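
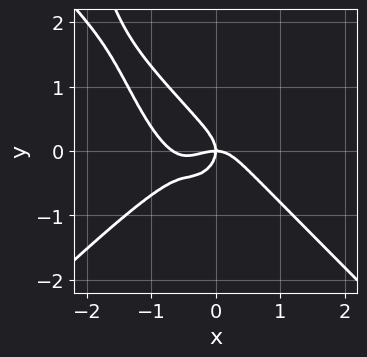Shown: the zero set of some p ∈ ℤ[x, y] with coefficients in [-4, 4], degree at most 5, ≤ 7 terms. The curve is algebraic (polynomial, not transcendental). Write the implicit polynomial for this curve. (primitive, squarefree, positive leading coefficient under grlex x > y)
(a) Degree: the shape is more complex than any degree-3 curve, so deg p = 4.
(b) Observable constraints: it meets the y-axis at y = 0 (among the integer gridlines); one x-axis crossing is at x = 0.
(c) Putting this together gives p.

3*x^4 - 3*x^2*y^2 + 2*x^3 + 3*y^3 + 2*x*y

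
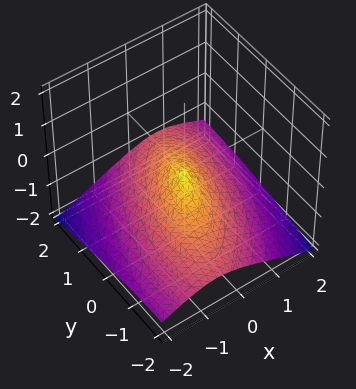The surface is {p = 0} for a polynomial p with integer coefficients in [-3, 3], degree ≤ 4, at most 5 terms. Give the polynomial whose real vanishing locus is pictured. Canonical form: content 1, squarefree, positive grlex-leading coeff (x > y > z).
3*z^3 + 3*x^2 - 2*x*y + y^2

deg p = 3. The shape is more complex than any degree-2 surface.
Reading off the gridlines: one z-axis crossing is at z = 0; one x-axis crossing is at x = 0.
Putting this together gives p.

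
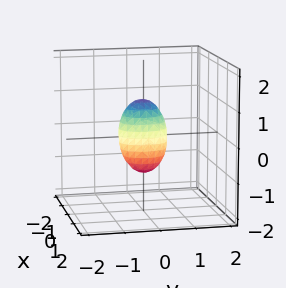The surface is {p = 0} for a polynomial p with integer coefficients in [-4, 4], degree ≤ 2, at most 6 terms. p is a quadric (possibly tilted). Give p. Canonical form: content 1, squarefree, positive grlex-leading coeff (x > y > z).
3*x^2 + x*z + 2*y^2 + z^2 - 1

Degree: a generic line meets the surface in up to 2 points, so deg p = 2.
Observable constraints: the z-axis gridline crossings are at z ∈ {-1, 1}.
Solving for integer coefficients yields p as stated.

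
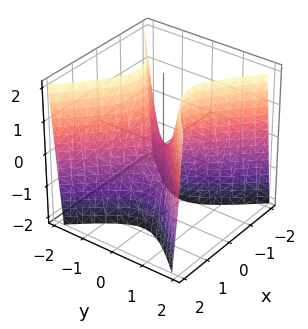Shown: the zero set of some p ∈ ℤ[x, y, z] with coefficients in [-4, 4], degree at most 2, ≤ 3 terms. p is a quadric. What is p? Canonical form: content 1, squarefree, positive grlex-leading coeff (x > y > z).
3*x^2 - 3*y^2 + z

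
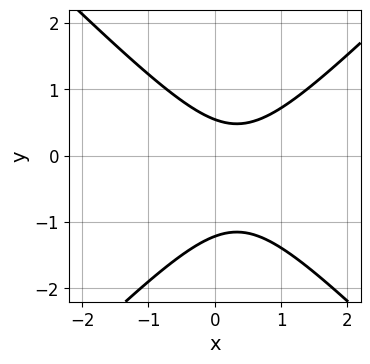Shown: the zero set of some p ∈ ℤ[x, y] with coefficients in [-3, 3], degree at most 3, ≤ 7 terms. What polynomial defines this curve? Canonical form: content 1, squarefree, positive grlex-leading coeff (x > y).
1. Degree: the shape is more complex than any degree-1 curve, so deg p = 2.
2. From the visible intercepts: it misses every integer gridline on the x-axis.
3. Together with the visible shape, these determine p as stated.

3*x^2 - 3*y^2 - 2*x - 2*y + 2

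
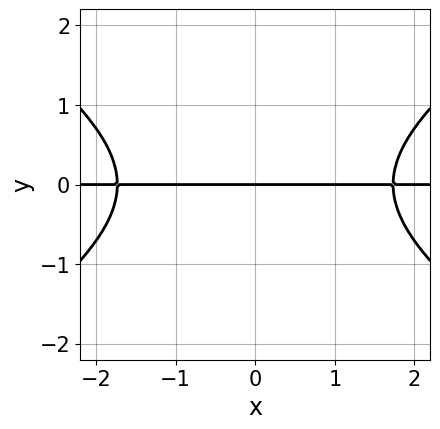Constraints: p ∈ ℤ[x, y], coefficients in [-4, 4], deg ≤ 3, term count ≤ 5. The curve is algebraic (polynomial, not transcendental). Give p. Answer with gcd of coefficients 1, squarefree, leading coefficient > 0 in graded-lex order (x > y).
The degree is 3 — a generic line meets the curve in up to 3 points.
Symmetries: mirror symmetry x ↦ −x ⇒ only even powers of x.
Reading off the gridlines: the visible x-axis segment lies entirely on the curve; it meets the y-axis at y = 0 (among the integer gridlines).
Fitting integer coefficients to these (and the overall shape) gives p.

x^2*y - 2*y^3 - 3*y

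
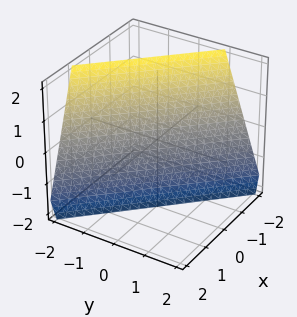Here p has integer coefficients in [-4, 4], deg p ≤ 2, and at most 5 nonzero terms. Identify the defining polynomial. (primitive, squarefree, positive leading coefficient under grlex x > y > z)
(a) deg p = 1. Every cross-section is a straight line — this is a plane.
(b) Checking where it meets the axes: one z-axis crossing is at z = -2.
(c) Together with the visible shape, these determine p as stated.

3*x + 3*y + z + 2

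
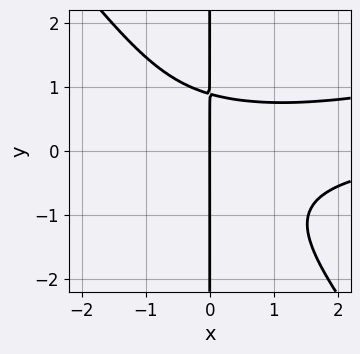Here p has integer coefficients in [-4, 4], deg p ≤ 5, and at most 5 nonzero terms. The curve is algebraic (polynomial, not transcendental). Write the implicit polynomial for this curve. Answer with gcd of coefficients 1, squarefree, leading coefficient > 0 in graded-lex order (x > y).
(a) Degree: the shape is more complex than any degree-3 curve, so deg p = 4.
(b) Checking where it meets the axes: every point of the y-axis in the box is on the curve; it meets the x-axis at x = 0 (among the integer gridlines).
(c) Solving for integer coefficients yields p as stated.

x^3*y - 3*x^2*y^2 - 3*x*y^3 - x*y + 3*x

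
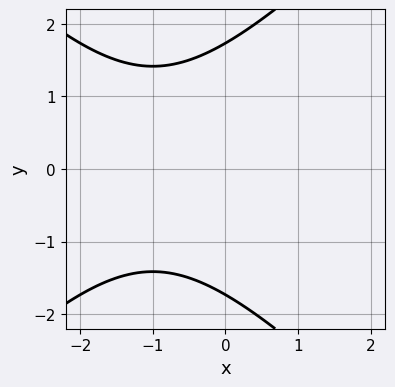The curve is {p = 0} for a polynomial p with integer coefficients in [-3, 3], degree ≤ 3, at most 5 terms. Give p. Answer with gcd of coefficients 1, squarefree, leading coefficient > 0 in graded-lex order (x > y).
1. Degree: the shape is more complex than any degree-1 curve, so deg p = 2.
2. Symmetries: it's symmetric under y → −y, forcing even powers of y.
3. Against the integer gridlines: it misses every integer gridline on the x-axis.
4. Together with the visible shape, these determine p as stated.

x^2 - y^2 + 2*x + 3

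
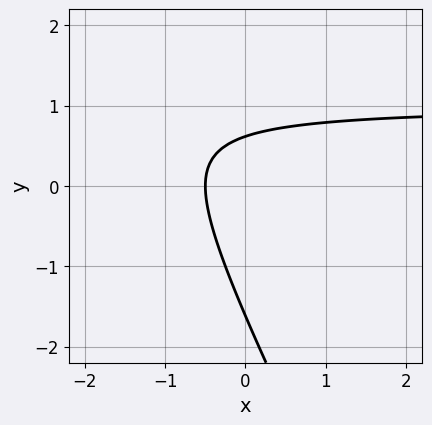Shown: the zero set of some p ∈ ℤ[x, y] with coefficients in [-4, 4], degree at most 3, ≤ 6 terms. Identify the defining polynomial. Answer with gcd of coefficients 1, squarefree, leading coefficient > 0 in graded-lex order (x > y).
2*x*y + y^2 - 2*x + y - 1

First, the degree is 2 — no degree-1 curve has this shape.
Finally, the integer polynomial consistent with all of this is the stated p.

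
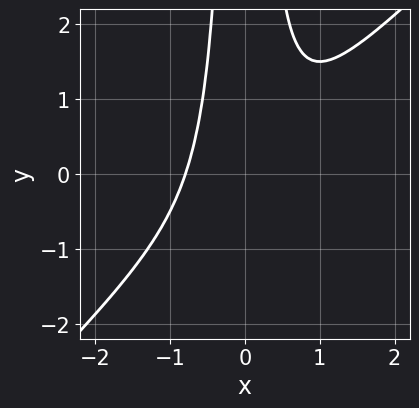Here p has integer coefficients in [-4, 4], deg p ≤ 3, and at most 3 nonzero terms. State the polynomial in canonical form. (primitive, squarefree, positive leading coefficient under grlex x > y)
2*x^3 - 2*x^2*y + 1

The degree is 3 — no degree-2 curve has this shape.
Against the integer gridlines: it misses every integer gridline on the y-axis.
Assembling these constraints gives the stated polynomial.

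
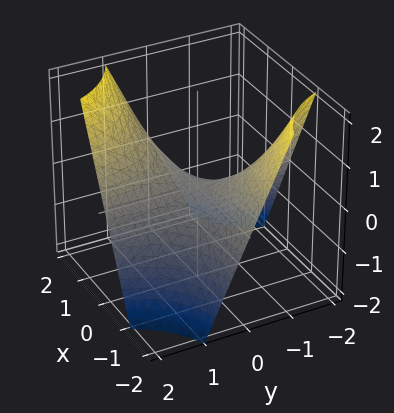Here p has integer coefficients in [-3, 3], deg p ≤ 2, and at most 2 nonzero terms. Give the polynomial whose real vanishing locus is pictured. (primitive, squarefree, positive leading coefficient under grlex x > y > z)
x*y - z

(a) Degree: a hyperbolic paraboloid; a quadric, so deg p = 2.
(b) Checking where it meets the axes: the visible x-axis segment lies entirely on the surface; it crosses the z-axis at the gridline z = 0.
(c) Fitting integer coefficients to these (and the overall shape) gives p. Check: (0, -1, 0) on the y-axis lies on the surface, and p(0, -1, 0) = 0. ✓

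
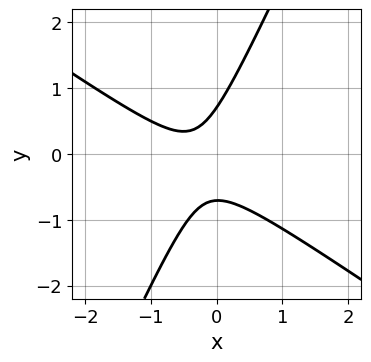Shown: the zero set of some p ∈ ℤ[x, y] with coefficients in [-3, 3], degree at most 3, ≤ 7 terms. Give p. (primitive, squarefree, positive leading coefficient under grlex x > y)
3*x^2 + 3*x*y - 2*y^2 + 2*x + 1

Degree: no degree-1 curve has this shape, so deg p = 2.
From the visible intercepts: it misses every integer gridline on the x-axis.
Solving for integer coefficients yields p as stated.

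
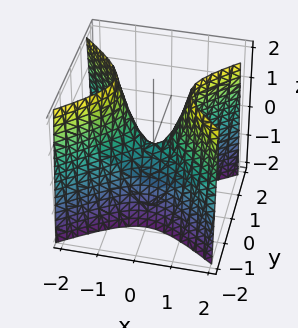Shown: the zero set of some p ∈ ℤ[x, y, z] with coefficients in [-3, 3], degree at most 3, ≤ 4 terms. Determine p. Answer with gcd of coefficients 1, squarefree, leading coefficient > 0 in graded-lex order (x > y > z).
First, the degree is 2 — a saddle surface; a quadric.
Next, symmetries: it's symmetric under y → −y, forcing even powers of y; mirror symmetry x ↦ −x ⇒ only even powers of x.
Next, checking where it meets the axes: one z-axis crossing is at z = 0; it meets the y-axis at y = 0 (among the integer gridlines).
Finally, the integer polynomial consistent with all of this is the stated p.

2*x^2 - 3*y^2 - z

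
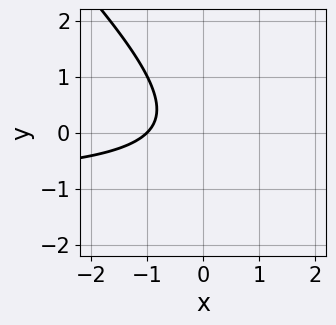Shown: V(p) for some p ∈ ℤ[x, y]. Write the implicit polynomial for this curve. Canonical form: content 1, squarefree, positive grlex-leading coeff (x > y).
x*y + y^2 + x + 1

deg p = 2. The shape is more complex than any degree-1 curve.
Checking where it meets the axes: it misses every integer gridline on the y-axis; one x-axis crossing is at x = -1.
Matching integer coefficients to the picture gives p.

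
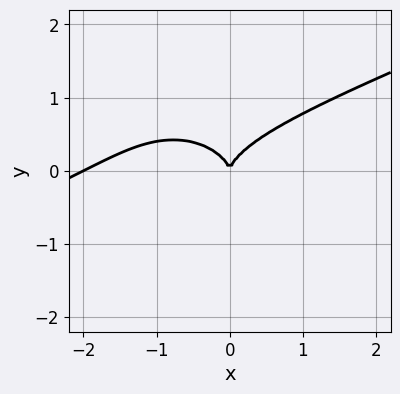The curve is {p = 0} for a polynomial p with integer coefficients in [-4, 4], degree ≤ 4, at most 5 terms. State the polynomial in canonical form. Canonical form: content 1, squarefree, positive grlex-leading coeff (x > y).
Degree: a generic line meets the curve in up to 3 points, so deg p = 3.
From the visible intercepts: among the integer gridlines, it crosses the x-axis at x ∈ {-2, 0}; one y-axis crossing is at y = 0.
Assembling these constraints gives the stated polynomial.

x^3 - 2*x^2*y - 3*y^3 + 2*x^2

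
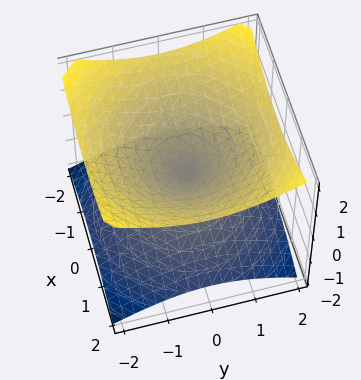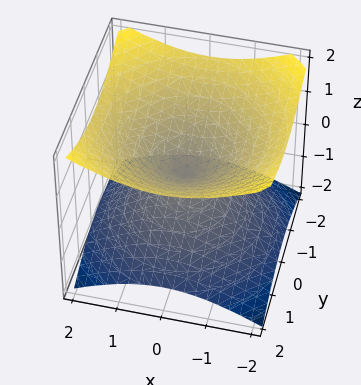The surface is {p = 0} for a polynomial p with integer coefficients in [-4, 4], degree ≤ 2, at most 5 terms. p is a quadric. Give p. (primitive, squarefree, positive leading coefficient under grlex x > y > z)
The degree is 2 — a double cone through the origin; a quadric.
Symmetries: it's symmetric under z → −z, forcing even powers of z; the surface is invariant under rotation about z: p = q(x² + y², z).
Observable constraints: a circular section at z = 1 has radius between 1 and 2; it meets the x-axis at x = 0 (among the integer gridlines); it meets the y-axis at y = 0 (among the integer gridlines); one z-axis crossing is at z = 0.
Assembling these constraints gives the stated polynomial.

x^2 + y^2 - 2*z^2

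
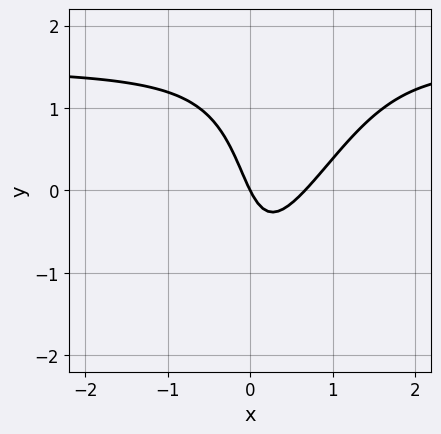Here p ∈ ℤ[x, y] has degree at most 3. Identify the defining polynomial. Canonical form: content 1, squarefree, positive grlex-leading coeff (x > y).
2*x^2*y - x*y^2 - 3*x^2 + 2*x + y

deg p = 3.
Checking where it meets the axes: it crosses the x-axis at the gridline x = 0; one y-axis crossing is at y = 0.
The integer polynomial consistent with all of this is the stated p.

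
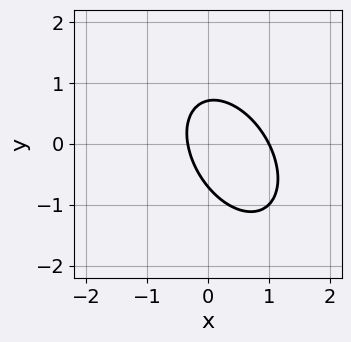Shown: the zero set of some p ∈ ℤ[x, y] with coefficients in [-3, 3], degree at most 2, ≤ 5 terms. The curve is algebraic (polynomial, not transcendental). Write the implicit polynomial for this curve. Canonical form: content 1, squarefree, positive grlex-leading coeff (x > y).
deg p = 2. No degree-1 curve has this shape.
From the visible intercepts: it crosses the x-axis at the gridline x = 1.
Fitting integer coefficients to these (and the overall shape) gives p.

3*x^2 + 2*x*y + 2*y^2 - 2*x - 1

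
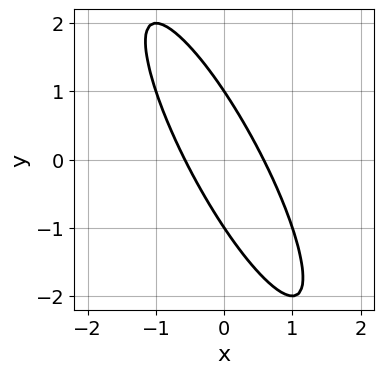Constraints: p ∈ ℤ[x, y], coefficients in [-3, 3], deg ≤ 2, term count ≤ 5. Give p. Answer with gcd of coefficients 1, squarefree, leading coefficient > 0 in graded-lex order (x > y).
3*x^2 + 3*x*y + y^2 - 1

deg p = 2. The shape is more complex than any degree-1 curve.
Against the integer gridlines: among the integer gridlines, it crosses the y-axis at y ∈ {-1, 1}.
These observations pin down the coefficients.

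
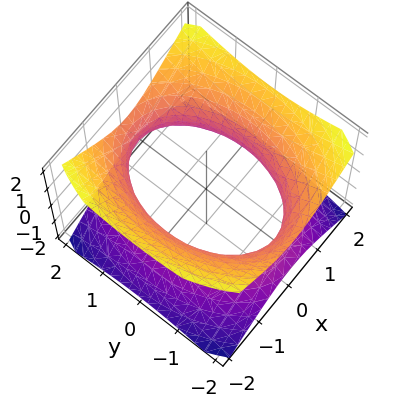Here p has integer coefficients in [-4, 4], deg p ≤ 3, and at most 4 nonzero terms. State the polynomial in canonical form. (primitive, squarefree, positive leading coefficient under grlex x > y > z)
(a) deg p = 2. An hourglass — one-sheet hyperboloid; a quadric.
(b) Symmetries: the y ↦ −y reflection is a symmetry, so y appears only in even powers; it's symmetric under z → −z, forcing even powers of z; mirror symmetry x ↦ −x ⇒ only even powers of x.
(c) Reading off the gridlines: the surface avoids every integer z-axis point in the box.
(d) Fitting integer coefficients to these (and the overall shape) gives p.

2*x^2 + y^2 - 2*z^2 - 3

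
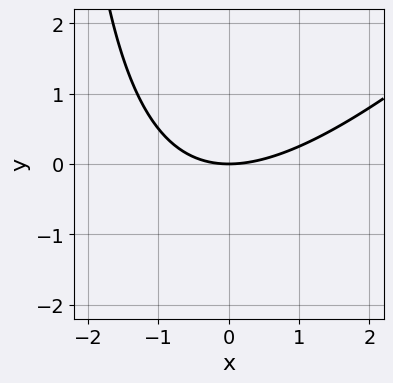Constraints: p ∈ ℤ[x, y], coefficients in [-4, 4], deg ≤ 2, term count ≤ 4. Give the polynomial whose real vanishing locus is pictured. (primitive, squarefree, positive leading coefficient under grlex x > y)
x^2 - x*y - 3*y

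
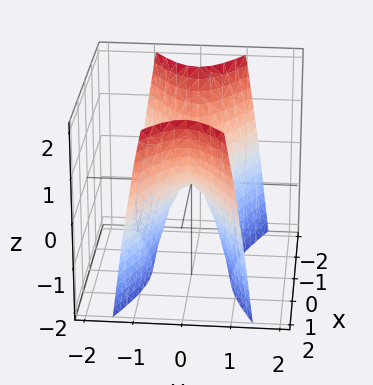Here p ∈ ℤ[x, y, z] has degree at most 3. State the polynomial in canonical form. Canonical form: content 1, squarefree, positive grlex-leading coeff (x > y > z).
x^2 - 3*y^2 - z

First, the degree is 2 — a hyperbolic paraboloid; a quadric.
Next, symmetries: the y ↦ −y reflection is a symmetry, so y appears only in even powers; the x ↦ −x reflection is a symmetry, so x appears only in even powers.
Next, observable constraints: one y-axis crossing is at y = 0; it crosses the x-axis at the gridline x = 0; one z-axis crossing is at z = 0.
Finally, assembling these constraints gives the stated polynomial.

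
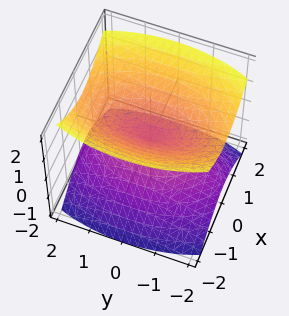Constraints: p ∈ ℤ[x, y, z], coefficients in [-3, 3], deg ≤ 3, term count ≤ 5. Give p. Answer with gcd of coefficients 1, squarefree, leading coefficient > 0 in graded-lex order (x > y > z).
The picture has 2 separate pieces. They look like related sheets of one shape, so recover p as a whole.
The degree is 2 — two nappes meeting at a single point; a quadric.
Symmetries: mirror symmetry z ↦ −z ⇒ only even powers of z; it's symmetric under x → −x, forcing even powers of x; mirror symmetry y ↦ −y ⇒ only even powers of y.
From the visible intercepts: it crosses the x-axis at the gridline x = 0; it meets the y-axis at y = 0 (among the integer gridlines); one z-axis crossing is at z = 0.
Fitting integer coefficients to these (and the overall shape) gives p.

3*x^2 + y^2 - 3*z^2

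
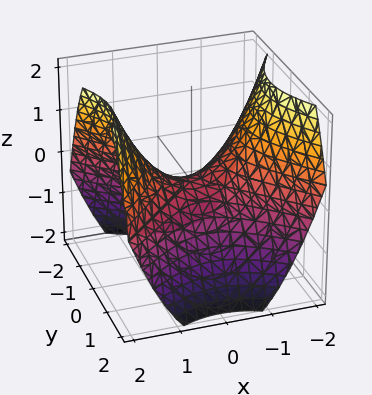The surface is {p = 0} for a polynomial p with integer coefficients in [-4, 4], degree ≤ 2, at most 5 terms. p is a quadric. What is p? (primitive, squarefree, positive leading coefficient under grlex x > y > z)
(a) Degree: a saddle surface; a quadric, so deg p = 2.
(b) Symmetries: it's symmetric under y → −y, forcing even powers of y; mirror symmetry x ↦ −x ⇒ only even powers of x.
(c) Against the integer gridlines: one z-axis crossing is at z = 0; one x-axis crossing is at x = 0.
(d) Solving for integer coefficients yields p as stated.

2*x^2 - 2*y^2 - 3*z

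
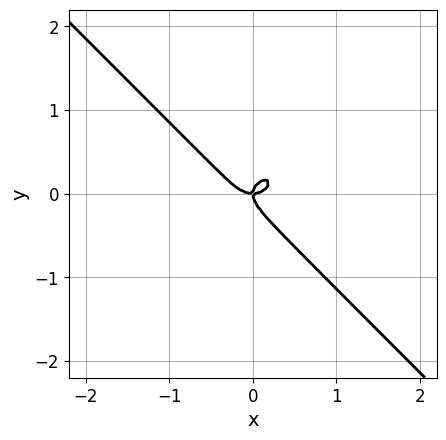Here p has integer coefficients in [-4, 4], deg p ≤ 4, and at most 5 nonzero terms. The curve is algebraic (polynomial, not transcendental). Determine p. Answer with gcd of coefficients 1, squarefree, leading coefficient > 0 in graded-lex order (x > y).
1. Degree: a generic line meets the curve in up to 3 points, so deg p = 3.
2. Reading off the gridlines: one x-axis crossing is at x = 0; it crosses the y-axis at the gridline y = 0.
3. These observations pin down the coefficients.

2*x^3 + x*y^2 + 3*y^3 - x*y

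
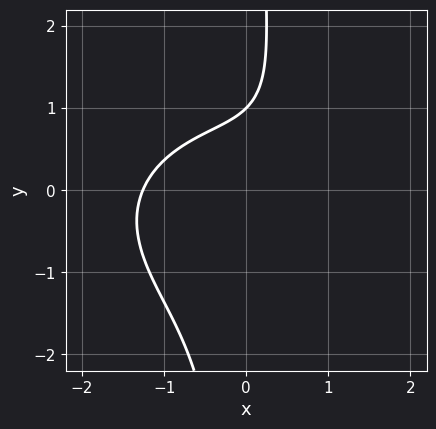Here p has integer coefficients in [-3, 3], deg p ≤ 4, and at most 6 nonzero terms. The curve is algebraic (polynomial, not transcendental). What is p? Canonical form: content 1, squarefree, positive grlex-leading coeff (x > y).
(a) deg p = 3. No degree-2 curve has this shape.
(b) From the visible intercepts: it crosses the y-axis at the gridline y = 1.
(c) The integer polynomial consistent with all of this is the stated p.

x^3 + 2*x*y^2 - 2*y + 2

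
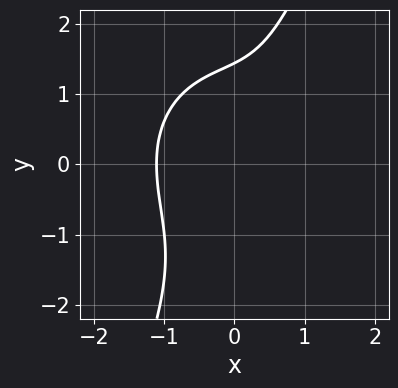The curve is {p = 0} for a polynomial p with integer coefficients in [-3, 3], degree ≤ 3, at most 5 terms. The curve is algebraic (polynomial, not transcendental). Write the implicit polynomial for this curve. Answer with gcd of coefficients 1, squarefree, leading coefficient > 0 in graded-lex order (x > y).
3*x^3 + 2*x*y^2 - y^3 - x + 3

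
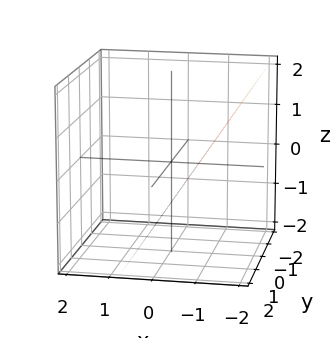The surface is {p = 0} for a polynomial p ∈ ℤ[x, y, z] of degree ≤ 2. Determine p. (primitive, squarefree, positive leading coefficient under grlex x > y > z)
3*x + 2*z + 2

(a) The degree is 1 — the surface is flat (a plane).
(b) From the visible intercepts: one z-axis crossing is at z = -1; no y-intercept at any integer in the box.
(c) Putting this together gives p.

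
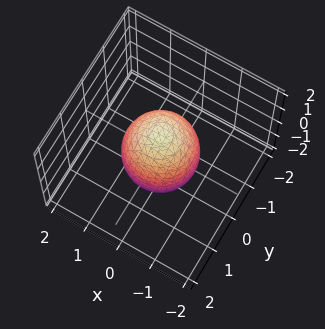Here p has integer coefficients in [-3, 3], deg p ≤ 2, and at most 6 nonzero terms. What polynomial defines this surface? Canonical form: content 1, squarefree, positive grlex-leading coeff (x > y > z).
(a) deg p = 2. Bounded and convex; a quadric.
(b) Symmetries: rotational symmetry about the z-axis ⇒ p depends on x, y only through x² + y²; the z ↦ −z reflection is a symmetry, so z appears only in even powers.
(c) From the axis intercepts and sections: a circular section at z = 1 has radius between 0 and 1; among the integer gridlines, it crosses the x-axis at x ∈ {-1, 1}; among the integer gridlines, it crosses the y-axis at y ∈ {-1, 1}.
(d) These observations pin down the coefficients.

2*x^2 + 2*y^2 + z^2 - 2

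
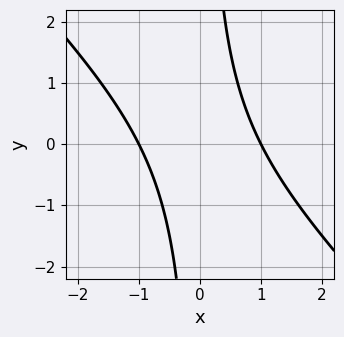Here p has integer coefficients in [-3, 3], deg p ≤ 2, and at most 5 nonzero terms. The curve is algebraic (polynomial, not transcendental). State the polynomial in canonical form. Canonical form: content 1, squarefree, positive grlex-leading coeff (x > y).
x^2 + x*y - 1

(a) deg p = 2. The shape is more complex than any degree-1 curve.
(b) Checking where it meets the axes: among the integer gridlines, it crosses the x-axis at x ∈ {-1, 1}; the curve avoids every integer y-axis point in the box.
(c) The integer polynomial consistent with all of this is the stated p.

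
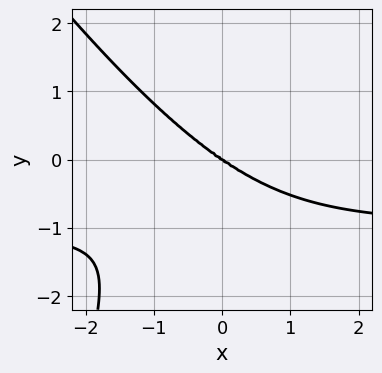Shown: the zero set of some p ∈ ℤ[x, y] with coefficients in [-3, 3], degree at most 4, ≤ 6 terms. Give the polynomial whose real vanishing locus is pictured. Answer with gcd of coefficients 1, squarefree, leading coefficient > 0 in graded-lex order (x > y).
3*x^3*y + 2*x^2*y^2 + 3*x^3 + 3*x^2*y + 3*y^3

(a) Degree: the shape is more complex than any degree-3 curve, so deg p = 4.
(b) From the axis intercepts and sections: it meets the y-axis at y = 0 (among the integer gridlines); it crosses the x-axis at the gridline x = 0.
(c) These observations pin down the coefficients.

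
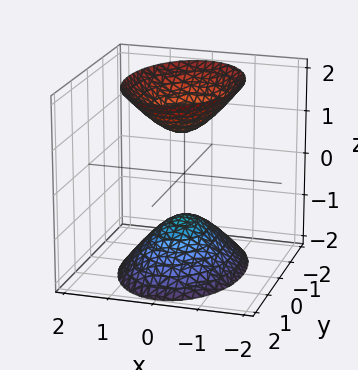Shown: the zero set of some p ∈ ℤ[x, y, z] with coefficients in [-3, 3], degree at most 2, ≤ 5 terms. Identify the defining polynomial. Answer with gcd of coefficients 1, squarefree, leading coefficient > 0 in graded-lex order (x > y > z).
2*x^2 + y^2 - z^2 + 1

The picture has 2 separate pieces. They look like related sheets of one shape, so recover p as a whole.
Degree: two separate bowl-shaped sheets opening away from each other; a quadric, so deg p = 2.
Symmetries: the z ↦ −z reflection is a symmetry, so z appears only in even powers; the x ↦ −x reflection is a symmetry, so x appears only in even powers; it's symmetric under y → −y, forcing even powers of y.
From the visible intercepts: the surface avoids every integer x-axis point in the box; the z-axis gridline crossings are at z ∈ {-1, 1}; no y-intercept at any integer in the box.
The integer polynomial consistent with all of this is the stated p.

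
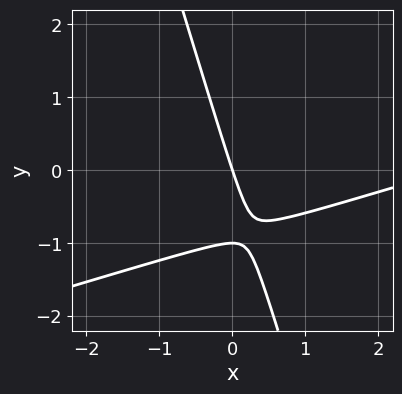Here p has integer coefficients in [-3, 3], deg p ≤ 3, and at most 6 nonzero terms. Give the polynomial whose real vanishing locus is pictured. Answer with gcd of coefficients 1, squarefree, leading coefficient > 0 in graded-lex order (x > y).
x^2 - 3*x*y - y^2 - 3*x - y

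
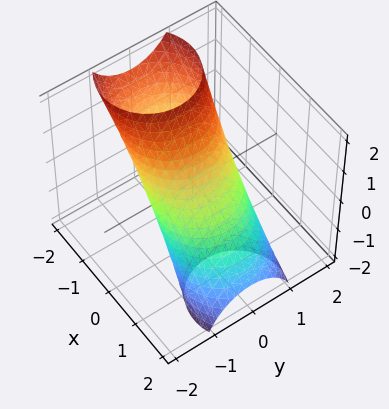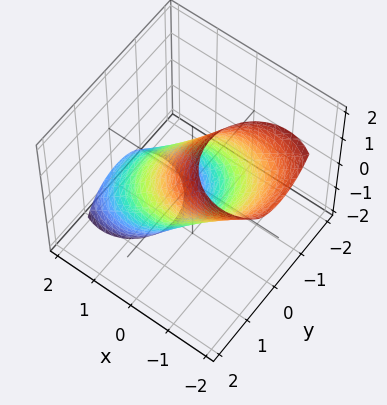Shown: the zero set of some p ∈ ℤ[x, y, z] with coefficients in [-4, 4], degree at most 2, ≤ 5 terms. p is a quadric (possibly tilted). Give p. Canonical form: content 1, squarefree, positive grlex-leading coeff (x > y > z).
2*x^2 + 3*x*z + 2*y^2 + z^2 - 2

(a) Degree: a generic line meets the surface in up to 2 points, so deg p = 2.
(b) Observable constraints: the y-axis gridline crossings are at y ∈ {-1, 1}; the x-axis gridline crossings are at x ∈ {-1, 1}.
(c) Putting this together gives p.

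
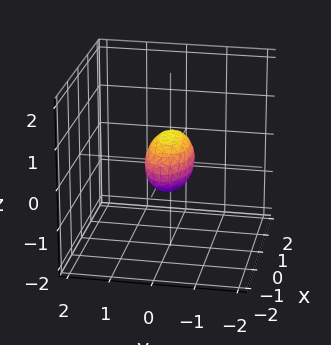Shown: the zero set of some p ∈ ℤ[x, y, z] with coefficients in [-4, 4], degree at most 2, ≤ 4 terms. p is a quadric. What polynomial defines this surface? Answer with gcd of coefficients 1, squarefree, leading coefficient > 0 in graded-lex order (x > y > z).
x^2 + 3*y^2 + 2*z^2 - 1

1. deg p = 2. Bounded and convex; a quadric.
2. Symmetries: mirror symmetry x ↦ −x ⇒ only even powers of x; mirror symmetry z ↦ −z ⇒ only even powers of z; the y ↦ −y reflection is a symmetry, so y appears only in even powers.
3. From the axis intercepts and sections: among the integer gridlines, it crosses the x-axis at x ∈ {-1, 1}.
4. Matching integer coefficients to the picture gives p.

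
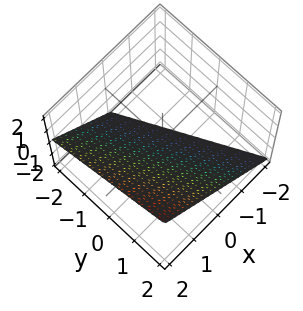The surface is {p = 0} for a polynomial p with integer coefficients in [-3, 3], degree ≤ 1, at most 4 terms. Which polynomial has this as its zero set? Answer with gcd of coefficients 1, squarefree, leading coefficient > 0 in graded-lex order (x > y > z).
2*x + y - 2*z - 2

1. Degree: the surface is flat (a plane), so deg p = 1.
2. Reading off the gridlines: one y-axis crossing is at y = 2; it crosses the z-axis at the gridline z = -1.
3. Together with the visible shape, these determine p as stated. Check: (1, 0, 0) on the x-axis lies on the surface, and p(1, 0, 0) = 0. ✓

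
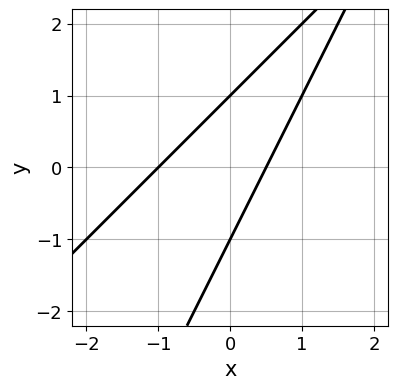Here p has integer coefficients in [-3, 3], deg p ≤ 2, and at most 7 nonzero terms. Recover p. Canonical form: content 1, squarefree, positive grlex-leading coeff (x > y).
(a) Degree: no degree-1 curve has this shape, so deg p = 2.
(b) Checking where it meets the axes: it meets the x-axis at x = -1 (among the integer gridlines); among the integer gridlines, it crosses the y-axis at y ∈ {-1, 1}.
(c) Together with the visible shape, these determine p as stated.

2*x^2 - 3*x*y + y^2 + x - 1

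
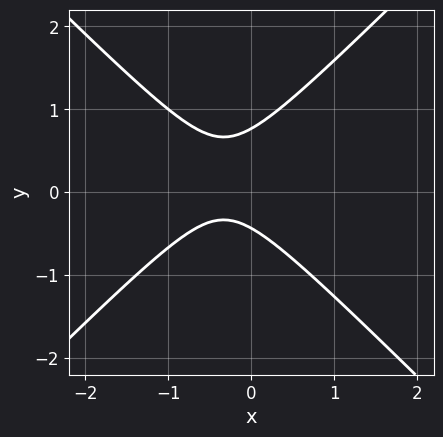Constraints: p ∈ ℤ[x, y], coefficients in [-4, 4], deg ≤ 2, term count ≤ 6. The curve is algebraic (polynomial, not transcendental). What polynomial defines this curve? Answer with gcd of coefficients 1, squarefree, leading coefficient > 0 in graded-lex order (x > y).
3*x^2 - 3*y^2 + 2*x + y + 1

1. Degree: a generic line meets the curve in up to 2 points, so deg p = 2.
2. Against the integer gridlines: no x-intercept at any integer in the box.
3. Matching integer coefficients to the picture gives p.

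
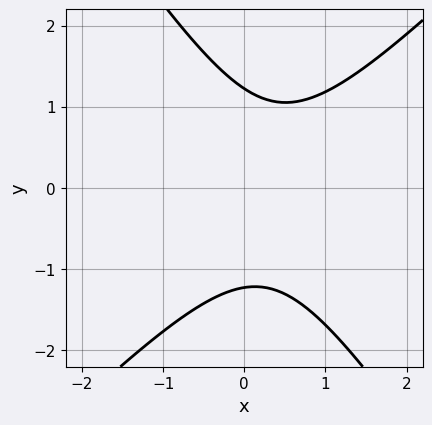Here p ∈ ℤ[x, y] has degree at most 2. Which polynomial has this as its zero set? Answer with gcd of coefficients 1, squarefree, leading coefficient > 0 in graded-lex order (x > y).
3*x^2 - x*y - 2*y^2 - 2*x + 3

(a) Degree: no degree-1 curve has this shape, so deg p = 2.
(b) From the axis intercepts and sections: it misses every integer gridline on the x-axis.
(c) Assembling these constraints gives the stated polynomial.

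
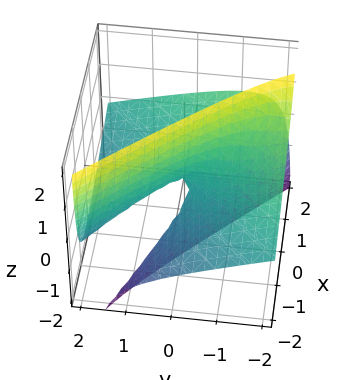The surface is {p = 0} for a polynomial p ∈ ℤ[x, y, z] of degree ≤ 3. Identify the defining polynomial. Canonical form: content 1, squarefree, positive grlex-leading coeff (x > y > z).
x^2 - 3*x*z - y^2 - 3*y*z - z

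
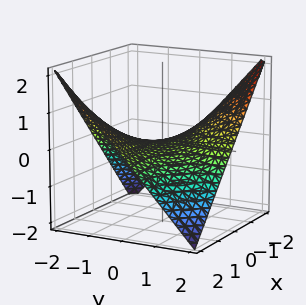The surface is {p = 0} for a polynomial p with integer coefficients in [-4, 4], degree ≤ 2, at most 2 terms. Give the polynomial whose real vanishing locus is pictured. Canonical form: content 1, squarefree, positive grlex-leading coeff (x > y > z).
x*y + 2*z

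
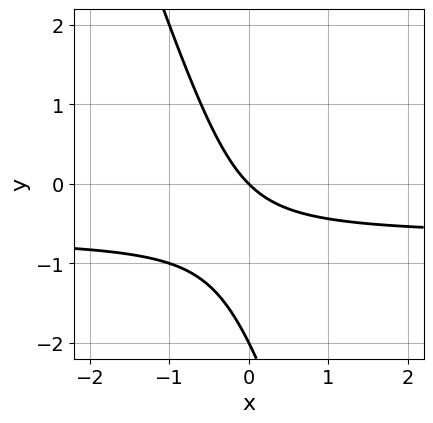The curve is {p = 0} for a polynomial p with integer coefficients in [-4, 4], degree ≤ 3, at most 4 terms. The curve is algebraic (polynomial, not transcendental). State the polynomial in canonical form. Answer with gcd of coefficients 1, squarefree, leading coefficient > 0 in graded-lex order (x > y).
The degree is 2 — the shape is more complex than any degree-1 curve.
Checking where it meets the axes: the y-axis gridline crossings are at y ∈ {-2, 0}; one x-axis crossing is at x = 0.
The integer polynomial consistent with all of this is the stated p.

3*x*y + y^2 + 2*x + 2*y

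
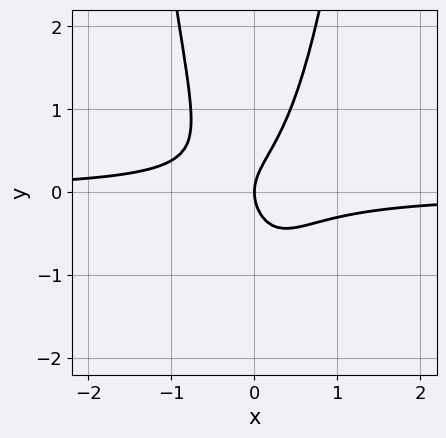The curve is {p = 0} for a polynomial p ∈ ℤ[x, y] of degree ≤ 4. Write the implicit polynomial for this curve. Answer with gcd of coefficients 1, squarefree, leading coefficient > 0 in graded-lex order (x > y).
3*x^2*y - y^2 + x

The degree is 3 — no degree-2 curve has this shape.
Observable constraints: it crosses the x-axis at the gridline x = 0; one y-axis crossing is at y = 0.
Solving for integer coefficients yields p as stated.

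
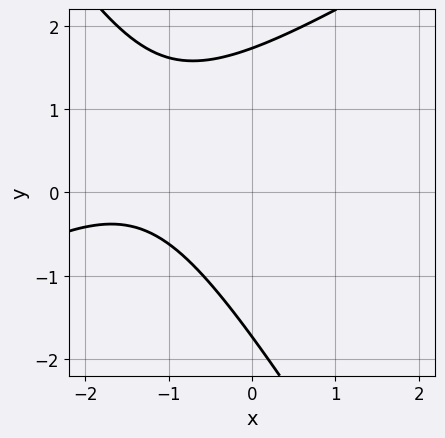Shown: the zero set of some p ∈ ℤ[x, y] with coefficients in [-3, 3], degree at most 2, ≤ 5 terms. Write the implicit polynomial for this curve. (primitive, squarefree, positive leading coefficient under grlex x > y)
x^2 - x*y - y^2 + 3*x + 3

1. Degree: a generic line meets the curve in up to 2 points, so deg p = 2.
2. Against the integer gridlines: the curve avoids every integer x-axis point in the box.
3. Solving for integer coefficients yields p as stated.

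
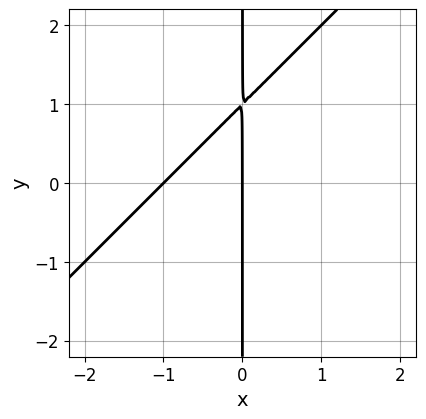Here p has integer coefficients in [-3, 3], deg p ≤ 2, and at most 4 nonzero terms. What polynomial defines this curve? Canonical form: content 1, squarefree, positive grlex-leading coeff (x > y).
x^2 - x*y + x

The degree is 2 — a generic line meets the curve in up to 2 points.
Observable constraints: every point of the y-axis in the box is on the curve; among the integer gridlines, it crosses the x-axis at x ∈ {-1, 0}.
Together with the visible shape, these determine p as stated.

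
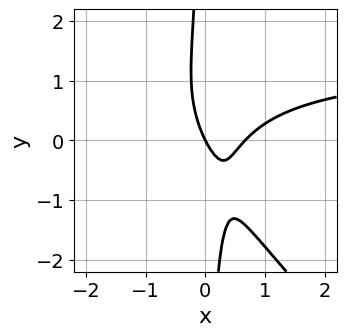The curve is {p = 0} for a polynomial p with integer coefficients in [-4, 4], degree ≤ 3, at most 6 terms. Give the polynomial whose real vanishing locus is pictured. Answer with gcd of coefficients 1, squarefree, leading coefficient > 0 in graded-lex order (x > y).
(a) deg p = 3.
(b) Checking where it meets the axes: one x-axis crossing is at x = 0; it crosses the y-axis at the gridline y = 0.
(c) Fitting integer coefficients to these (and the overall shape) gives p.

2*x^2*y + 2*x*y^2 - 3*x^2 + 2*x + y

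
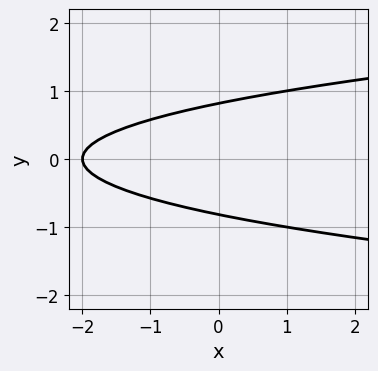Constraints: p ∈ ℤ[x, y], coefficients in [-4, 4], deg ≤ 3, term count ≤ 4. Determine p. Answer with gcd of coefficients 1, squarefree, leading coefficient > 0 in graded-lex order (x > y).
1. Degree: no degree-1 curve has this shape, so deg p = 2.
2. Symmetries: mirror symmetry y ↦ −y ⇒ only even powers of y.
3. Against the integer gridlines: one x-axis crossing is at x = -2.
4. Matching integer coefficients to the picture gives p.

3*y^2 - x - 2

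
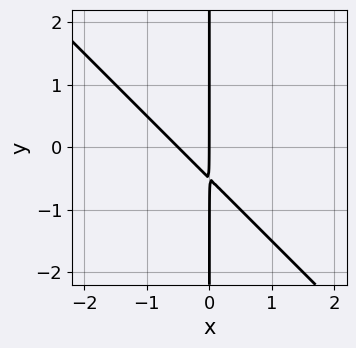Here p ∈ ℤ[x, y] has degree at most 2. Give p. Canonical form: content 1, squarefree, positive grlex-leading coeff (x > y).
deg p = 2.
Checking where it meets the axes: every point of the y-axis in the box is on the curve; one x-axis crossing is at x = 0.
Together with the visible shape, these determine p as stated.

2*x^2 + 2*x*y + x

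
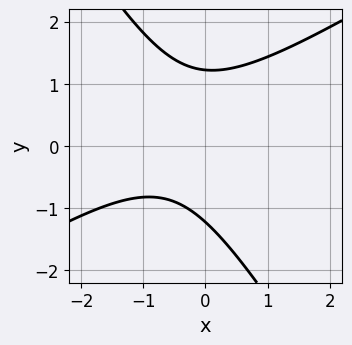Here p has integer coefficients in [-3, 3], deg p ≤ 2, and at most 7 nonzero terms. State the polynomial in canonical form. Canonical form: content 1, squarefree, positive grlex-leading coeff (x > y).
1. Degree: the shape is more complex than any degree-1 curve, so deg p = 2.
2. From the visible intercepts: no x-intercept at any integer in the box.
3. Assembling these constraints gives the stated polynomial.

2*x^2 - 2*x*y - 2*y^2 + 2*x + 3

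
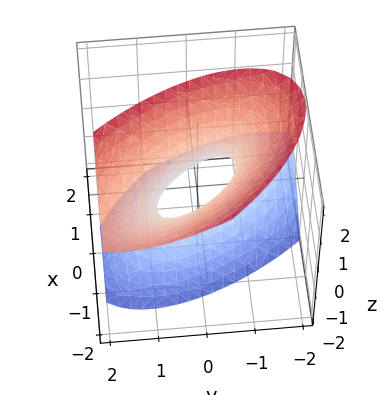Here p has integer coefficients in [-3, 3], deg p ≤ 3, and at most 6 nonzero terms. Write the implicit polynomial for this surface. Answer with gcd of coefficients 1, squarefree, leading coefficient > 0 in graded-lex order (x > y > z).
1. The degree is 2 — a generic line meets the surface in up to 2 points.
2. Against the integer gridlines: it misses every integer gridline on the z-axis.
3. Solving for integer coefficients yields p as stated.

3*x^2 + 3*x*y + 2*x*z + 2*y^2 - 2*z^2 - 1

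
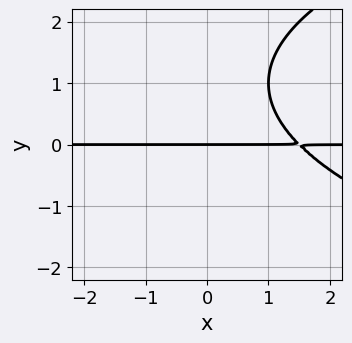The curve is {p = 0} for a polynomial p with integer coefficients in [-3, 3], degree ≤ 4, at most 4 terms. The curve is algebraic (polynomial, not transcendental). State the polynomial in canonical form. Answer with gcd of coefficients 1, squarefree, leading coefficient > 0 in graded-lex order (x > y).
y^3 - 2*x*y - 2*y^2 + 3*y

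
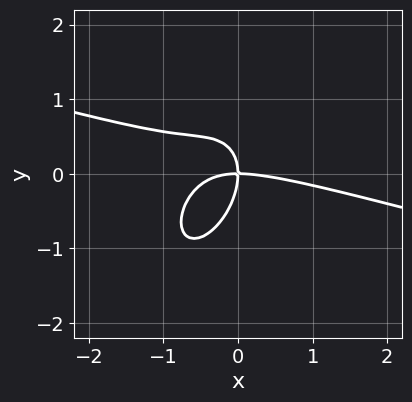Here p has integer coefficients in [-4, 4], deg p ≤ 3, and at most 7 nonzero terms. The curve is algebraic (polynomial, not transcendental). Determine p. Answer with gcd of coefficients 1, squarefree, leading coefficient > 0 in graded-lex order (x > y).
x^3 + 3*x^2*y - 2*x*y^2 + 2*y^3 + 3*x*y

First, the degree is 3 — no degree-2 curve has this shape.
Next, reading off the gridlines: one y-axis crossing is at y = 0; one x-axis crossing is at x = 0.
Finally, solving for integer coefficients yields p as stated.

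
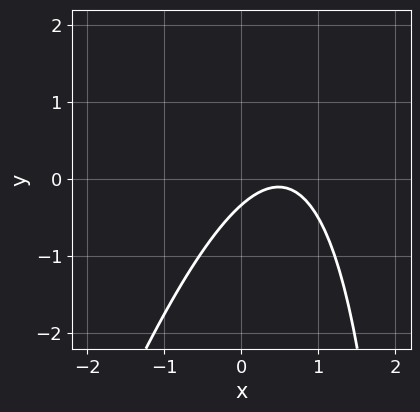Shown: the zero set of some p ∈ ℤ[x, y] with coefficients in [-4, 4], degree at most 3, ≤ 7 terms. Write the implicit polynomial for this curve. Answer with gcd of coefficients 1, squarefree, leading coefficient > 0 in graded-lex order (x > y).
3*x^2 - x*y - 3*x + 3*y + 1

First, degree: the shape is more complex than any degree-1 curve, so deg p = 2.
Then, observable constraints: it misses every integer gridline on the x-axis.
Finally, matching integer coefficients to the picture gives p.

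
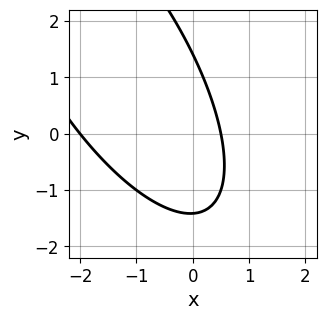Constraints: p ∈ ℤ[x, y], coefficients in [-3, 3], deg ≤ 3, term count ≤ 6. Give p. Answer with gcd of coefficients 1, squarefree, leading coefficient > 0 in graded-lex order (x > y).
(a) Degree: a generic line meets the curve in up to 2 points, so deg p = 2.
(b) From the axis intercepts and sections: it meets the x-axis at x = -2 (among the integer gridlines).
(c) These observations pin down the coefficients.

2*x^2 + 2*x*y + y^2 + 3*x - 2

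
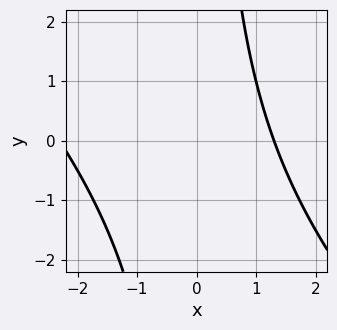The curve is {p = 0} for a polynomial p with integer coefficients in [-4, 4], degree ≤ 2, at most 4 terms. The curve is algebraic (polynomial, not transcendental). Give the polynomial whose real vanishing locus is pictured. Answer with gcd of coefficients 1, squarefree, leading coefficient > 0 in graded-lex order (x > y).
x^2 + x*y + x - 3

(a) Degree: the shape is more complex than any degree-1 curve, so deg p = 2.
(b) From the visible intercepts: it misses every integer gridline on the y-axis.
(c) These observations pin down the coefficients.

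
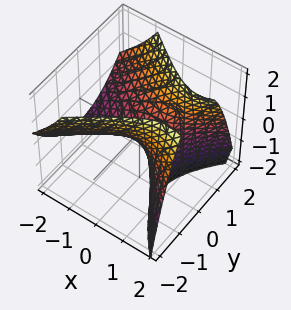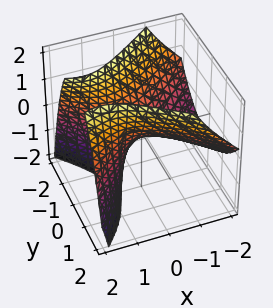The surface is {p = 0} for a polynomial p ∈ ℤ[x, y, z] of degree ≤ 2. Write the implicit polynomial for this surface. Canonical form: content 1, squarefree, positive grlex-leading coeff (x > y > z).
2*x^2 - 3*x*z - 3*y^2 + 3*z

First, deg p = 2. No degree-1 surface has this shape.
Next, reading off the gridlines: it meets the y-axis at y = 0 (among the integer gridlines); one x-axis crossing is at x = 0; it crosses the z-axis at the gridline z = 0.
Finally, solving for integer coefficients yields p as stated.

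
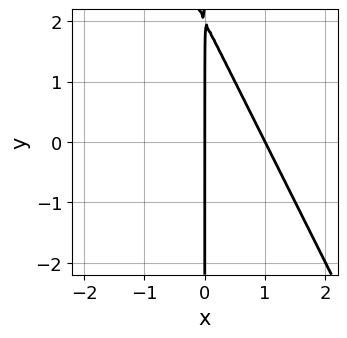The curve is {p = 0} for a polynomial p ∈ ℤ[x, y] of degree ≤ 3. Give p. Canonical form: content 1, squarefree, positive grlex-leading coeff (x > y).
First, degree: the shape is more complex than any degree-1 curve, so deg p = 2.
Then, from the visible intercepts: among the integer gridlines, it crosses the x-axis at x ∈ {0, 1}; the visible y-axis segment lies entirely on the curve.
Finally, matching integer coefficients to the picture gives p.

2*x^2 + x*y - 2*x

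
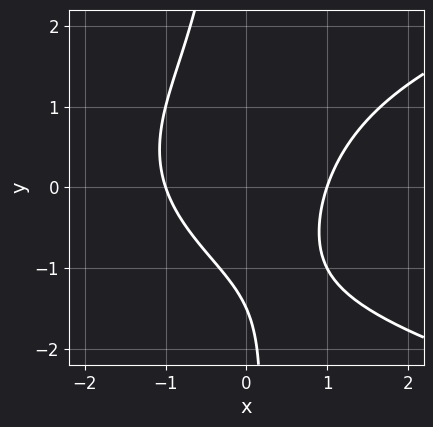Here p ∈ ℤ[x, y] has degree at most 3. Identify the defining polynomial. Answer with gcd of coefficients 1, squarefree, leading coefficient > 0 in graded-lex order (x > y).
(a) Degree: a generic line meets the curve in up to 3 points, so deg p = 3.
(b) Observable constraints: the x-axis gridline crossings are at x ∈ {-1, 1}.
(c) These observations pin down the coefficients.

2*x*y^2 - 3*x^2 + 2*y + 3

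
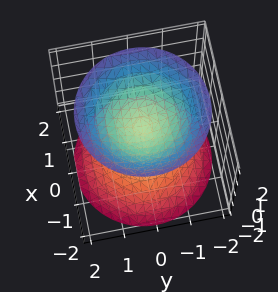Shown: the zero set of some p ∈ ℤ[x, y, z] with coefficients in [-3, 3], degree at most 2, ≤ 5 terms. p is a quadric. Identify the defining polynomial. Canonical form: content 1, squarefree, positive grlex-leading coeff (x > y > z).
2*x^2 + 2*y^2 - 2*z^2 + 1

1. I count 2 distinct pieces. Treating them together as one polynomial.
2. deg p = 2. Two separate bowl-shaped sheets opening away from each other; a quadric.
3. Symmetries: the z ↦ −z reflection is a symmetry, so z appears only in even powers; rotational symmetry about the z-axis ⇒ p depends on x, y only through x² + y².
4. Reading off the gridlines: a circular section at z = 1 has radius between 0 and 1; it misses every integer gridline on the y-axis; no x-intercept at any integer in the box.
5. Fitting integer coefficients to these (and the overall shape) gives p.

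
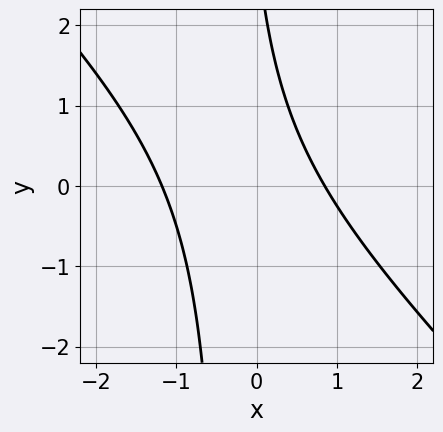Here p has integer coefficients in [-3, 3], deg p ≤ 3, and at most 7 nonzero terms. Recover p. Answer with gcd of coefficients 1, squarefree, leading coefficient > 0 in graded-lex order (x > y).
First, the degree is 2 — a generic line meets the curve in up to 2 points.
Next, observable constraints: no y-intercept at any integer in the box.
Finally, these observations pin down the coefficients.

3*x^2 + 3*x*y + x + y - 3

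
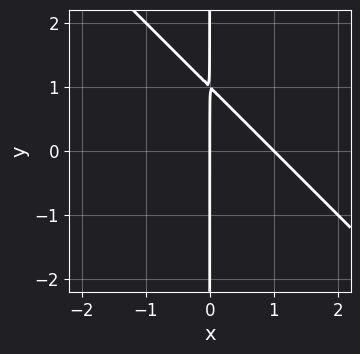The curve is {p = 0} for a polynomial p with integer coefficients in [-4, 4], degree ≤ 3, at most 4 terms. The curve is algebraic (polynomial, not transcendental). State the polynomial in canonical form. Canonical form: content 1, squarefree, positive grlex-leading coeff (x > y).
Degree: no degree-1 curve has this shape, so deg p = 2.
Checking where it meets the axes: among the integer gridlines, it crosses the x-axis at x ∈ {0, 1}; every point of the y-axis in the box is on the curve.
Putting this together gives p.

x^2 + x*y - x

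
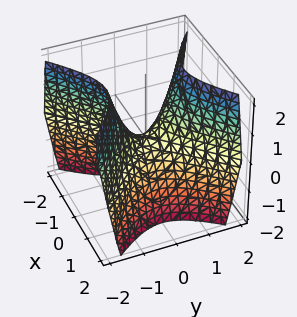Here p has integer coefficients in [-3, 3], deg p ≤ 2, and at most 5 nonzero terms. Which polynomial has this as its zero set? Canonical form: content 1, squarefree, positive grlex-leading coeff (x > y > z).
3*x^2 - 3*y^2 + 2*z

1. The degree is 2 — a saddle surface; a quadric.
2. Symmetries: mirror symmetry x ↦ −x ⇒ only even powers of x; mirror symmetry y ↦ −y ⇒ only even powers of y.
3. Checking where it meets the axes: it meets the y-axis at y = 0 (among the integer gridlines); it meets the x-axis at x = 0 (among the integer gridlines).
4. Fitting integer coefficients to these (and the overall shape) gives p.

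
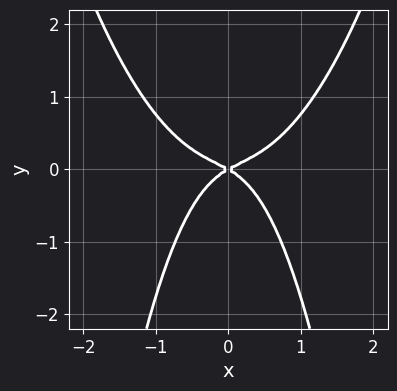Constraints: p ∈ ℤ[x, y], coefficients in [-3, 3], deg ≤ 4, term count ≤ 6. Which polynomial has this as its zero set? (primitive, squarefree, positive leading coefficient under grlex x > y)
First, the degree is 4 — a generic line meets the curve in up to 4 points.
Next, symmetries: it's symmetric under x → −x, forcing even powers of x.
Then, reading off the gridlines: it crosses the x-axis at the gridline x = 0; one y-axis crossing is at y = 0.
Finally, matching integer coefficients to the picture gives p.

3*x^4 - 3*x^2*y + x^2 - 3*y^2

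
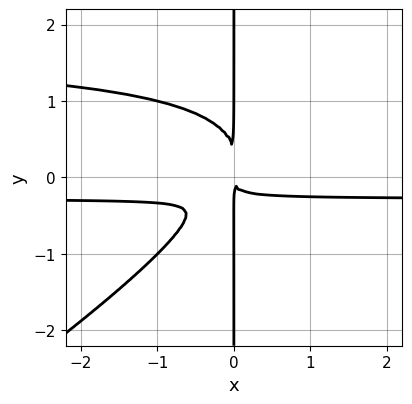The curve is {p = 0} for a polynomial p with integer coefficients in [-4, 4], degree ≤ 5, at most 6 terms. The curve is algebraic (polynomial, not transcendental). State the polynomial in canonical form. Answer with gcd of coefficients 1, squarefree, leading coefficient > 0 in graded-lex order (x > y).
2*x^2*y^2 - 3*x*y^3 - 3*x^2*y + x*y^2 - x^2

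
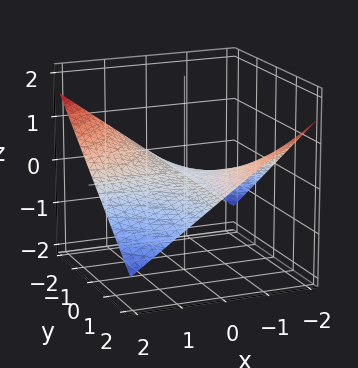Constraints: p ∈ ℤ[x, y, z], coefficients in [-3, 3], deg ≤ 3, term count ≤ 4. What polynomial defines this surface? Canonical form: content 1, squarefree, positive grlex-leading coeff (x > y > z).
1. The degree is 2 — a saddle surface; a quadric.
2. Reading off the gridlines: every point of the x-axis in the box is on the surface; it meets the z-axis at z = 0 (among the integer gridlines); every point of the y-axis in the box is on the surface.
3. Solving for integer coefficients yields p as stated.

x*y + 3*z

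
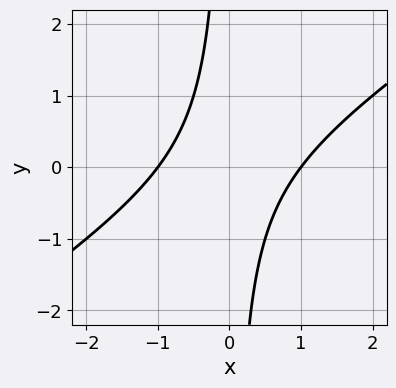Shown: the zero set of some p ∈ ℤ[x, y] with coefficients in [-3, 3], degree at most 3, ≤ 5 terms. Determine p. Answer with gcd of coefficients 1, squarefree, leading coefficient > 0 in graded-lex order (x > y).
2*x^2 - 3*x*y - 2

deg p = 2.
Reading off the gridlines: the x-axis gridline crossings are at x ∈ {-1, 1}; it misses every integer gridline on the y-axis.
Putting this together gives p.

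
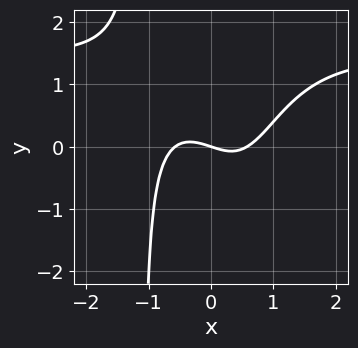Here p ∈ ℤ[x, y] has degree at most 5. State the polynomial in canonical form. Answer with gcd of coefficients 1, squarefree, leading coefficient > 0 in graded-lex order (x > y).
2*x^3*y - 3*x^3 + x + 3*y

The degree is 4 — a generic line meets the curve in up to 4 points.
Against the integer gridlines: it crosses the x-axis at the gridline x = 0; it meets the y-axis at y = 0 (among the integer gridlines).
The integer polynomial consistent with all of this is the stated p.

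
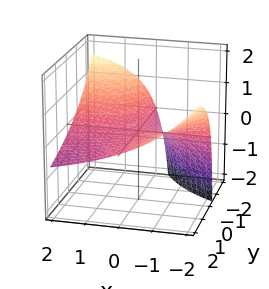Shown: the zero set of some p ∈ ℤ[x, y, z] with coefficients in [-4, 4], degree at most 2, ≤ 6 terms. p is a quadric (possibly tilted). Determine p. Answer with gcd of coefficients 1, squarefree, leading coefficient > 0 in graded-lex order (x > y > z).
x*y + x*z + y*z + 3*z

(a) deg p = 2. No degree-1 surface has this shape.
(b) From the axis intercepts and sections: the visible x-axis segment lies entirely on the surface; the visible y-axis segment lies entirely on the surface; it crosses the z-axis at the gridline z = 0.
(c) These observations pin down the coefficients.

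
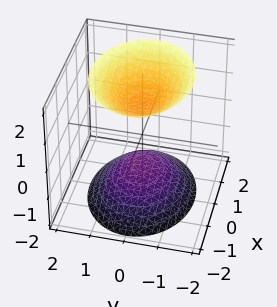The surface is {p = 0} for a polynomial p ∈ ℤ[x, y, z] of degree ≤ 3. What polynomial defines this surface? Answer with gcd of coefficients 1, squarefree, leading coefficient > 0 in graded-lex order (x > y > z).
2*x^2 + 3*y^2 - 2*z^2 + 2

(a) There are 2 components.
(b) Degree: two sheets facing apart; a quadric, so deg p = 2.
(c) Symmetries: it's symmetric under y → −y, forcing even powers of y; mirror symmetry x ↦ −x ⇒ only even powers of x; the z ↦ −z reflection is a symmetry, so z appears only in even powers.
(d) Against the integer gridlines: it misses every integer gridline on the x-axis; no y-intercept at any integer in the box.
(e) Putting this together gives p.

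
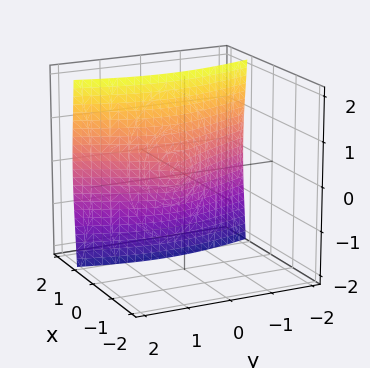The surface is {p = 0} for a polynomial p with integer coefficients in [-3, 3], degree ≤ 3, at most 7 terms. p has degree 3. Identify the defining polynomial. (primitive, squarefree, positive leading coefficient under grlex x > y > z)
3*x^3 + 3*x*z^2 + x^2 - 2*y^2 - 3*z^2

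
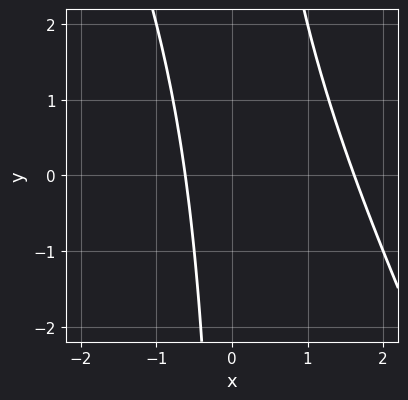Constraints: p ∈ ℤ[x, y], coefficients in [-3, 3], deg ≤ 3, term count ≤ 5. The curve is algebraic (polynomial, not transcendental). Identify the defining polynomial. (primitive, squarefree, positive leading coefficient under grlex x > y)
deg p = 2. A generic line meets the curve in up to 2 points.
Reading off the gridlines: no y-intercept at any integer in the box.
Fitting integer coefficients to these (and the overall shape) gives p.

2*x^2 + x*y - 2*x - 2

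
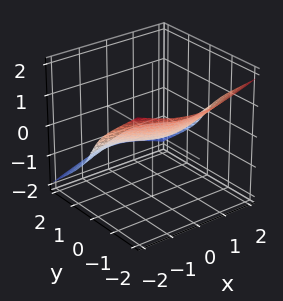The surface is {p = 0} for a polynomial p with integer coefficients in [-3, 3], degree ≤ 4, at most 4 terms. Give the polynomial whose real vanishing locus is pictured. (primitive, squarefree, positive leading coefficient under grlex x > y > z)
(a) Degree: no degree-2 surface has this shape, so deg p = 3.
(b) Against the integer gridlines: every point of the x-axis in the box is on the surface; one z-axis crossing is at z = 0; it crosses the y-axis at the gridline y = 0.
(c) Fitting integer coefficients to these (and the overall shape) gives p.

x^2*y + y^3 + 2*z^3 + 3*z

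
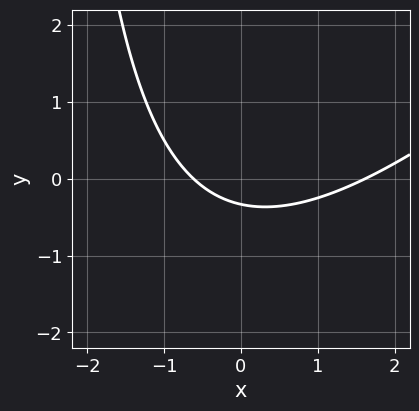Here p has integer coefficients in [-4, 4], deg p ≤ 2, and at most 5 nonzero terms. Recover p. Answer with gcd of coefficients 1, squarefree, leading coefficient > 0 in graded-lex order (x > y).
x^2 - x*y - x - 3*y - 1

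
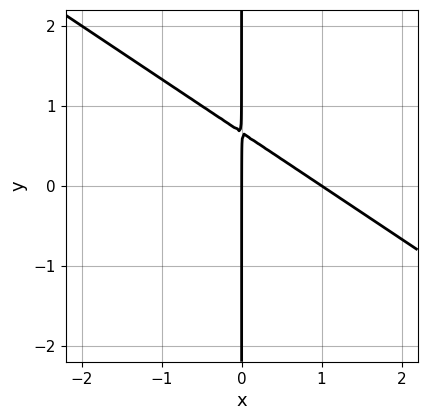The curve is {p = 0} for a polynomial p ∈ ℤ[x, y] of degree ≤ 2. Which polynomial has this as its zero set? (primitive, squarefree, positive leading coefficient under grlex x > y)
2*x^2 + 3*x*y - 2*x

The degree is 2 — no degree-1 curve has this shape.
Checking where it meets the axes: the visible y-axis segment lies entirely on the curve; the x-axis gridline crossings are at x ∈ {0, 1}.
Solving for integer coefficients yields p as stated.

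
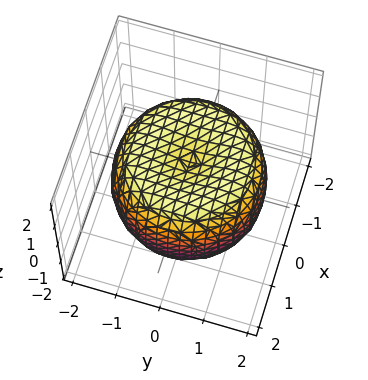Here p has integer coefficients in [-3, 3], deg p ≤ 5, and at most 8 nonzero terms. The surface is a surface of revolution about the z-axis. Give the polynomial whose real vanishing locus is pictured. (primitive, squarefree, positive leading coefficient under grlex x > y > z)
The degree is 4 — a generic line meets the surface in up to 4 points.
By symmetry, the z-axis is an axis of rotation, so x and y enter only as x² + y².
From the visible intercepts: among the integer gridlines, it crosses the z-axis at z ∈ {-1, 1}; a circular section at z = 1 has radius between 1 and 2.
Together with the visible shape, these determine p as stated.

x^4 + 2*x^2*y^2 + y^4 - 2*x^2 - 2*y^2 + 2*z^2 - 2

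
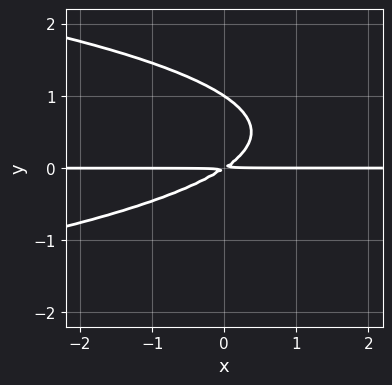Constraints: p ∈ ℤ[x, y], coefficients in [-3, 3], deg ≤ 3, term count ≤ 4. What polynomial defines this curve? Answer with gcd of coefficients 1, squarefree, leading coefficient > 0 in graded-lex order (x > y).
3*y^3 + 2*x*y - 3*y^2

(a) Degree: a generic line meets the curve in up to 3 points, so deg p = 3.
(b) Against the integer gridlines: every point of the x-axis in the box is on the curve; it crosses the y-axis at the gridline y = 1.
(c) Matching integer coefficients to the picture gives p.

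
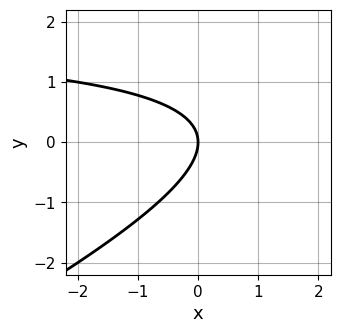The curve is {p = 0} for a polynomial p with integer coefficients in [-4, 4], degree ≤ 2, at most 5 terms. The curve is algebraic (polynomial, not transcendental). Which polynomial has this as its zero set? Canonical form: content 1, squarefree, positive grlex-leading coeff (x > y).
x*y - 2*y^2 - 2*x

First, deg p = 2. The shape is more complex than any degree-1 curve.
Next, reading off the gridlines: one x-axis crossing is at x = 0; one y-axis crossing is at y = 0.
Finally, together with the visible shape, these determine p as stated.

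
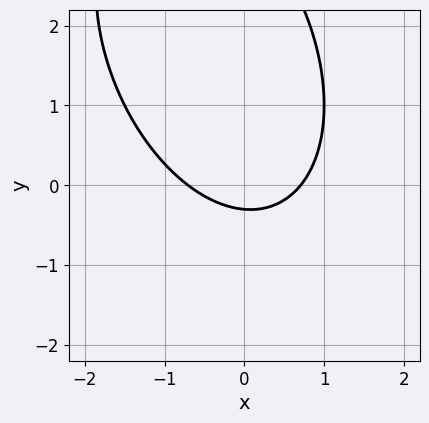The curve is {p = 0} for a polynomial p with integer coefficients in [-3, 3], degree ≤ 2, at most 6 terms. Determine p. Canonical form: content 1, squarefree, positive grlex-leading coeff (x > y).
The degree is 2 — the shape is more complex than any degree-1 curve.
Solving for integer coefficients yields p as stated.

2*x^2 + x*y + y^2 - 3*y - 1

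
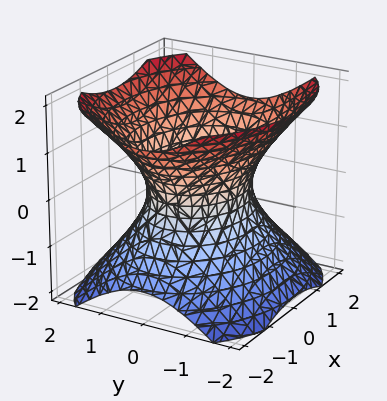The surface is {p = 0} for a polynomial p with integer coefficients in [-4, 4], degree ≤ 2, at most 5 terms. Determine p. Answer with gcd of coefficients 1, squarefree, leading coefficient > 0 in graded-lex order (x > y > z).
2*x^2 + 3*y^2 - 3*z^2 - 3

1. Degree: one connected sheet with a waist; a quadric, so deg p = 2.
2. Symmetries: the x ↦ −x reflection is a symmetry, so x appears only in even powers; it's symmetric under z → −z, forcing even powers of z; it's symmetric under y → −y, forcing even powers of y.
3. Observable constraints: it misses every integer gridline on the z-axis; the y-axis gridline crossings are at y ∈ {-1, 1}.
4. Fitting integer coefficients to these (and the overall shape) gives p.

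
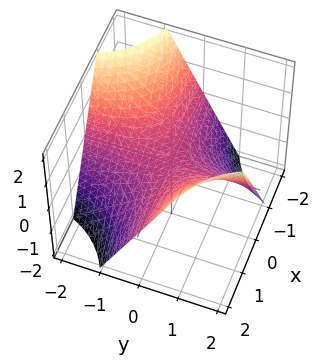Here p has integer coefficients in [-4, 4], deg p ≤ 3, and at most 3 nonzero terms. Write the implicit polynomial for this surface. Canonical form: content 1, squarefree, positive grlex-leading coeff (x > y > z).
x*y - z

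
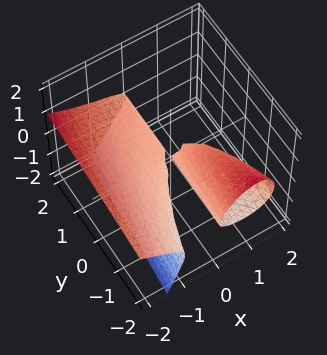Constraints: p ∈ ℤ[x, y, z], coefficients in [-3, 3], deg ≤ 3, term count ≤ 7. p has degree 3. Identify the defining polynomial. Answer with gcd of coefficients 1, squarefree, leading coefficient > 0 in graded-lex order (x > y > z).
x^3 + x^2*z + x*y - 3*x*z + 3*z^2

(a) I count 2 distinct pieces.
(b) The degree is 3 — no degree-2 surface has this shape.
(c) From the axis intercepts and sections: every point of the y-axis in the box is on the surface; one x-axis crossing is at x = 0; one z-axis crossing is at z = 0.
(d) Matching integer coefficients to the picture gives p.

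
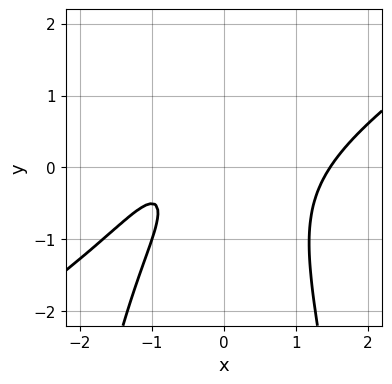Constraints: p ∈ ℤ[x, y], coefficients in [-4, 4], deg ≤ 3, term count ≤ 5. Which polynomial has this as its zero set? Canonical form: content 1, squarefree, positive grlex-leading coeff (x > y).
2*x^3 - 3*x^2*y - 2*y^2 - 3*x - 2

1. Degree: the shape is more complex than any degree-2 curve, so deg p = 3.
2. From the axis intercepts and sections: the curve avoids every integer y-axis point in the box.
3. Fitting integer coefficients to these (and the overall shape) gives p.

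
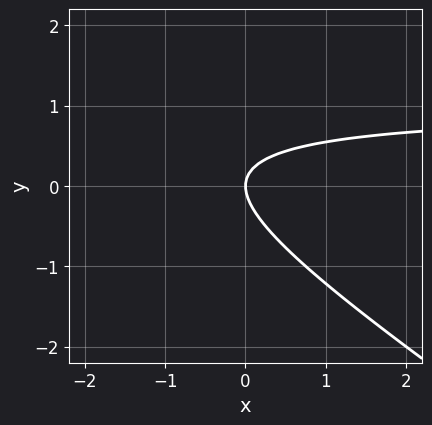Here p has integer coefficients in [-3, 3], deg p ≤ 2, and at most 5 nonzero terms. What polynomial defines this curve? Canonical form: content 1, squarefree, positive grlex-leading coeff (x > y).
2*x*y + 3*y^2 - 2*x

First, the degree is 2 — no degree-1 curve has this shape.
Then, observable constraints: it crosses the x-axis at the gridline x = 0; it crosses the y-axis at the gridline y = 0.
Finally, matching integer coefficients to the picture gives p.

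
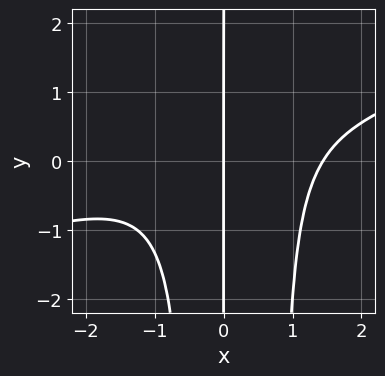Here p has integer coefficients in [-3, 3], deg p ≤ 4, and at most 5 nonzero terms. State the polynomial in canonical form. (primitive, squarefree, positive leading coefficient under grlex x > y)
Degree: a generic line meets the curve in up to 4 points, so deg p = 4.
Against the integer gridlines: one x-axis crossing is at x = 0; the visible y-axis segment lies entirely on the curve.
Assembling these constraints gives the stated polynomial.

x^4 - 3*x^3*y + x^2*y + x*y - 3*x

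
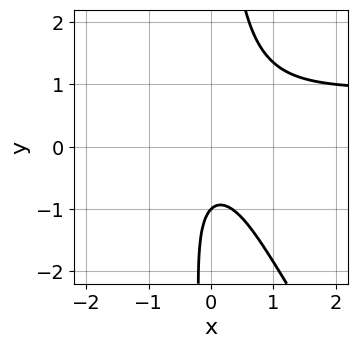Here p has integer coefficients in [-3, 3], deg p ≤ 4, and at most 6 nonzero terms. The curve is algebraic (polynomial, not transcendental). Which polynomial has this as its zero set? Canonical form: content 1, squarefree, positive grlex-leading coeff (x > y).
3*x^2*y + 2*x*y^2 - 3*x^2 - 2*y - 2

1. deg p = 3.
2. Checking where it meets the axes: it misses every integer gridline on the x-axis; it meets the y-axis at y = -1 (among the integer gridlines).
3. Putting this together gives p.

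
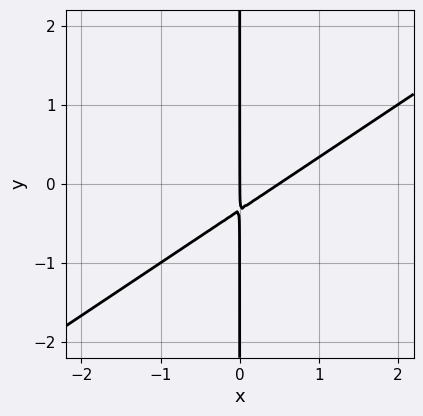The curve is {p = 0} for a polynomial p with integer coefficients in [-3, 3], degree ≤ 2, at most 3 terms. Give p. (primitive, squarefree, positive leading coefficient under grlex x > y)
deg p = 2.
Reading off the gridlines: the visible y-axis segment lies entirely on the curve; it crosses the x-axis at the gridline x = 0.
The integer polynomial consistent with all of this is the stated p.

2*x^2 - 3*x*y - x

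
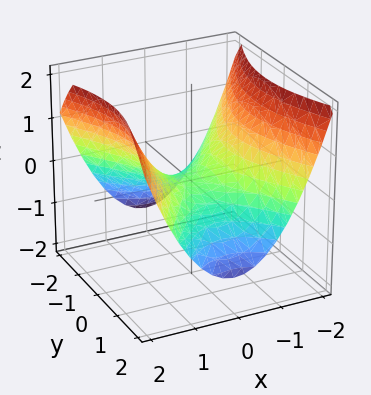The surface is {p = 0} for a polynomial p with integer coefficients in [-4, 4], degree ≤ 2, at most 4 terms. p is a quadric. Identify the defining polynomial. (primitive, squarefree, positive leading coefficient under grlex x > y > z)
1. The degree is 2 — a hyperbolic paraboloid; a quadric.
2. Symmetries: mirror symmetry x ↦ −x ⇒ only even powers of x; it's symmetric under y → −y, forcing even powers of y.
3. Against the integer gridlines: one z-axis crossing is at z = 0; it meets the y-axis at y = 0 (among the integer gridlines); it meets the x-axis at x = 0 (among the integer gridlines).
4. Together with the visible shape, these determine p as stated.

2*x^2 - y^2 - 3*z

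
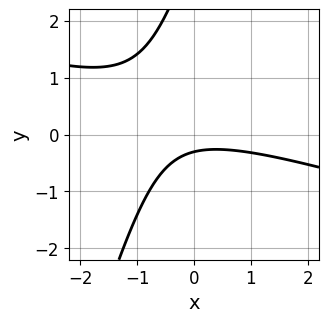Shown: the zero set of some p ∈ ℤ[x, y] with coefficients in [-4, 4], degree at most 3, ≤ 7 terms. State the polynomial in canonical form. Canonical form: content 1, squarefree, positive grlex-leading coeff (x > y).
x^2 + 3*x*y - y^2 + 3*y + 1

1. deg p = 2. The shape is more complex than any degree-1 curve.
2. Checking where it meets the axes: no x-intercept at any integer in the box.
3. The integer polynomial consistent with all of this is the stated p.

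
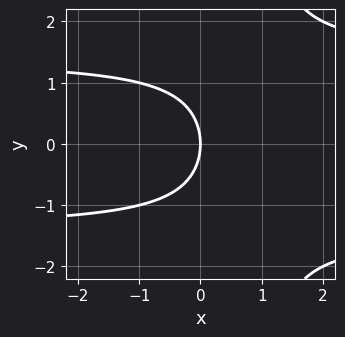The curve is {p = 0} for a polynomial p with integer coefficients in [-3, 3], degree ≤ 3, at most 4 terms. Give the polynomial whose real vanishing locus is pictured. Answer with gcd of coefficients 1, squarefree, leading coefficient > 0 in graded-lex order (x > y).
(a) Degree: a generic line meets the curve in up to 3 points, so deg p = 3.
(b) Symmetries: it's symmetric under y → −y, forcing even powers of y.
(c) Reading off the gridlines: it crosses the x-axis at the gridline x = 0; it crosses the y-axis at the gridline y = 0.
(d) The integer polynomial consistent with all of this is the stated p.

x*y^2 - y^2 - 2*x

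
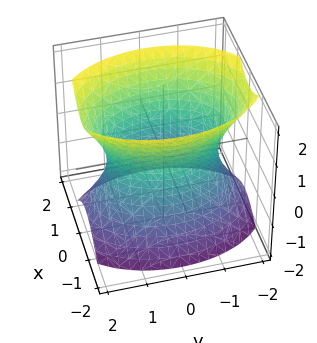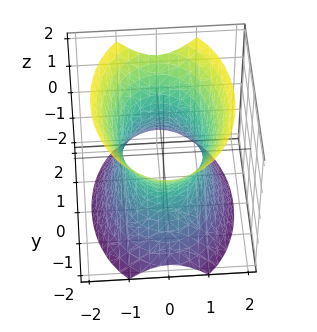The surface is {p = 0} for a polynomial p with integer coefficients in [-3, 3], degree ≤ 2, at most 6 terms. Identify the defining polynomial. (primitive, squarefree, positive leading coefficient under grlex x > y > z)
The degree is 2 — an hourglass — one-sheet hyperboloid; a quadric.
Symmetries: it's symmetric under y → −y, forcing even powers of y; it's symmetric under z → −z, forcing even powers of z; mirror symmetry x ↦ −x ⇒ only even powers of x.
Observable constraints: among the integer gridlines, it crosses the x-axis at x ∈ {-1, 1}; no z-intercept at any integer in the box.
Fitting integer coefficients to these (and the overall shape) gives p.

2*x^2 + y^2 - z^2 - 2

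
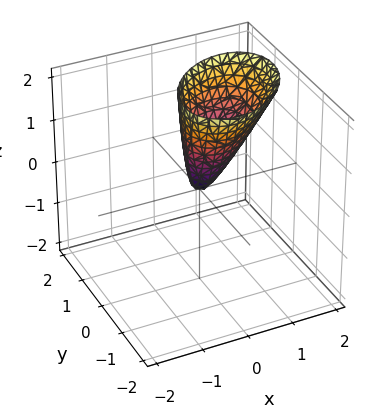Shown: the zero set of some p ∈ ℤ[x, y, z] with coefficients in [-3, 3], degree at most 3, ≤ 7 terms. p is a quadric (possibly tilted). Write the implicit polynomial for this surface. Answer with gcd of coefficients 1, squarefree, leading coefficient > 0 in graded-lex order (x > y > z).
3*x^2 - 2*x*y - 2*x*z + 3*y^2 - z

The degree is 2 — the shape is more complex than any degree-1 surface.
From the visible intercepts: it meets the y-axis at y = 0 (among the integer gridlines); it meets the x-axis at x = 0 (among the integer gridlines); it crosses the z-axis at the gridline z = 0.
Together with the visible shape, these determine p as stated.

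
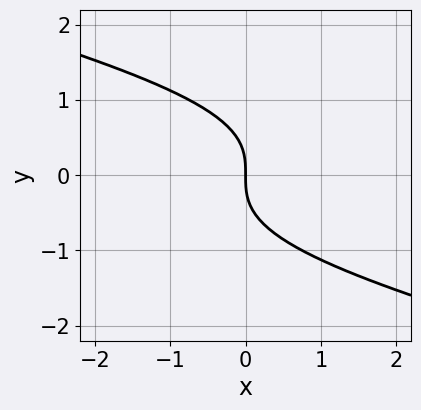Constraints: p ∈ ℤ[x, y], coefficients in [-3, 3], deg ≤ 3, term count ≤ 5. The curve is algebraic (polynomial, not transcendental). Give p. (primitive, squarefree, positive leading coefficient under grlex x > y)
x*y^2 + 3*y^3 + 3*x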